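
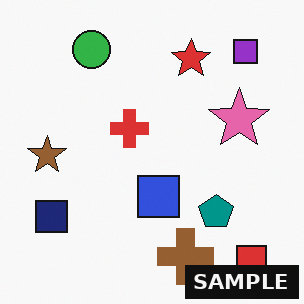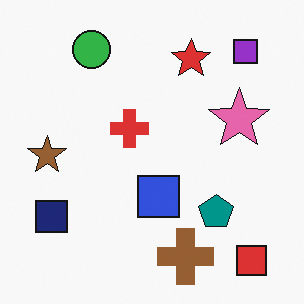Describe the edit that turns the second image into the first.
The image was watermarked with the text "SAMPLE" in the lower-right corner.

A dark label reading "SAMPLE" appears in the lower-right corner.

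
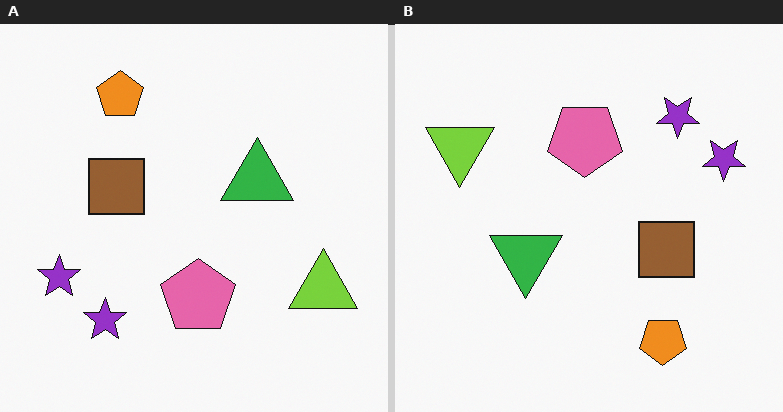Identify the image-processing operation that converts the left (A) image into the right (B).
It was rotated 180°.

The lime triangle sits in the bottom-right of the left (A) image and the top-left of the right (B) — consistent with a whole-image 180° rotation.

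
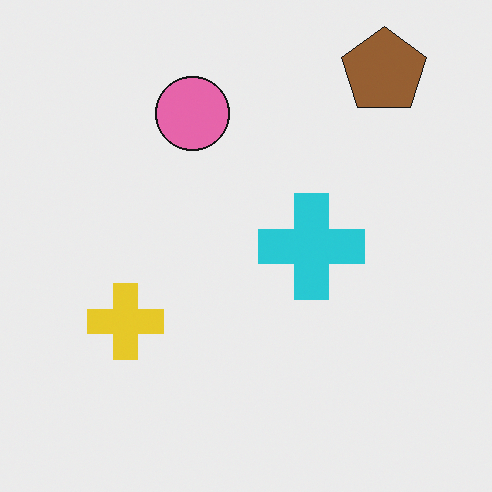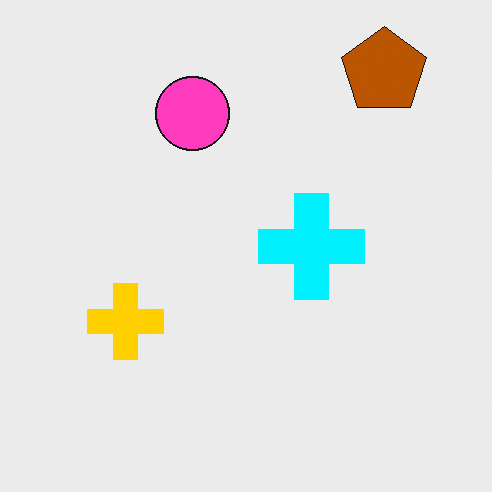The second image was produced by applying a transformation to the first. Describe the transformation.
It was made much more vivid (saturation change).

All colors are more vivid — a global saturation change.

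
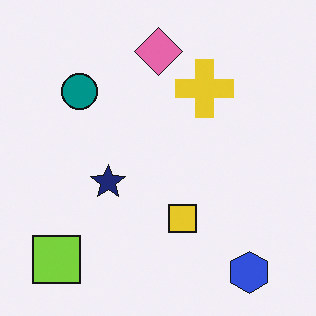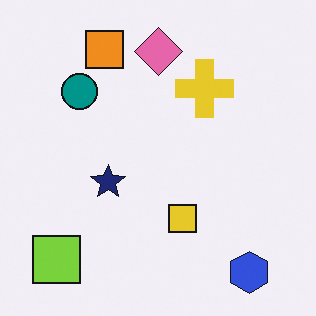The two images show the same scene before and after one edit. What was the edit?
It was overlaid with an additional orange square.

An orange square appears in the second image that is absent from the first.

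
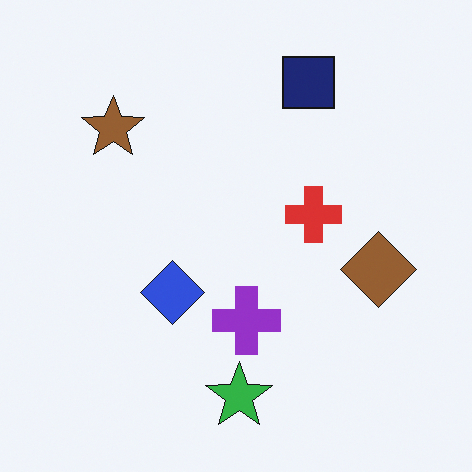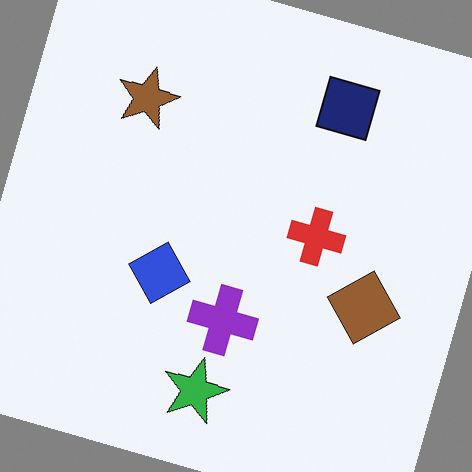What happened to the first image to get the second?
The transformation is: rotated clockwise by a moderate amount.

Every shape is tilted by the same angle and the image corners show triangular fill wedges — a whole-image rotation by a non-right angle.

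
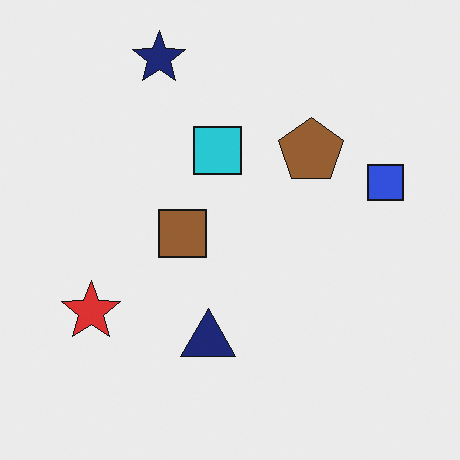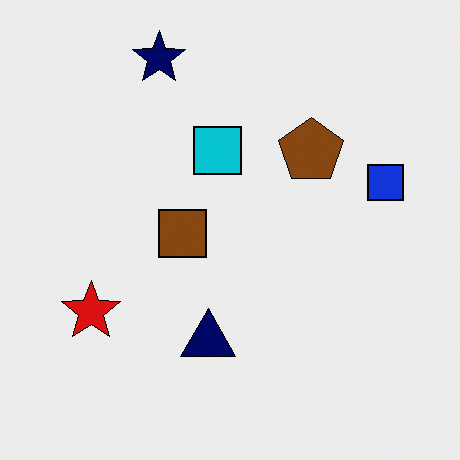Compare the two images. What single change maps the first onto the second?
It was given slightly increased contrast.

Tones are pushed away from mid-grey across the whole image — a global contrast change.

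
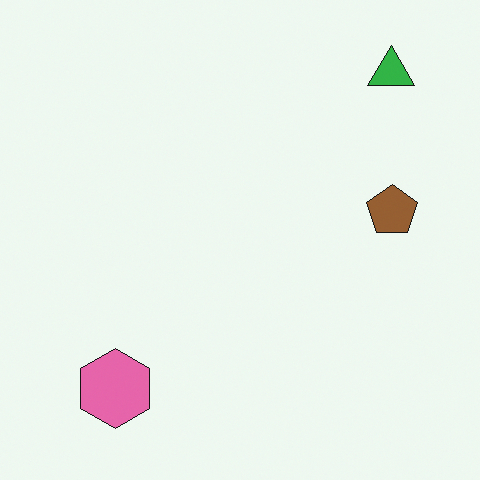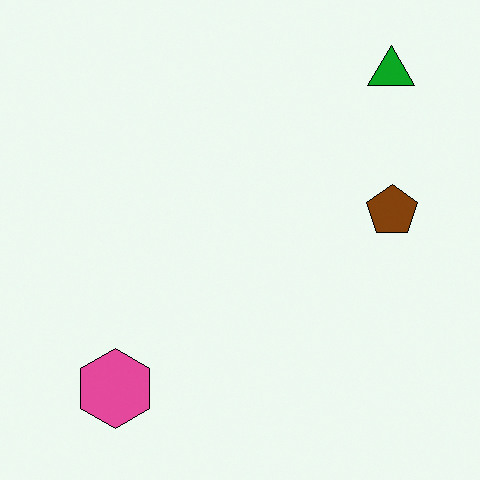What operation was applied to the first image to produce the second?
The second image is the first given slightly increased contrast.

Tones are pushed away from mid-grey across the whole image — a global contrast change.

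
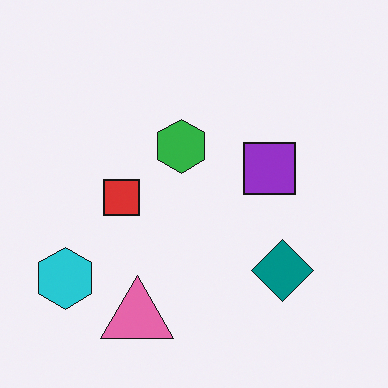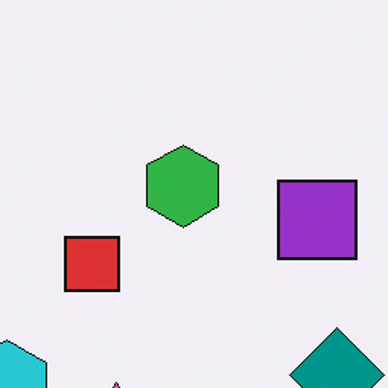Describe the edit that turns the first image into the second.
This is the original image cropped slightly and scaled back up.

The visible shapes are larger and the field of view is narrower; shapes near the original edges may be partly or wholly outside the frame — a crop-and-rescale.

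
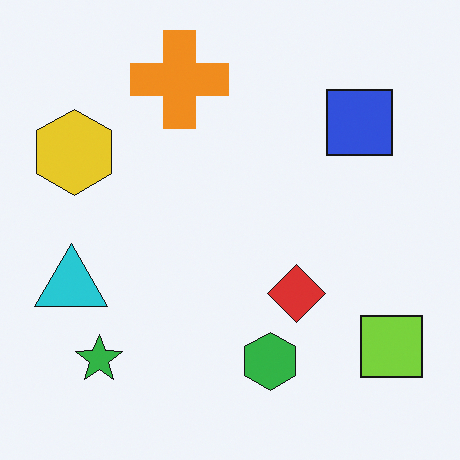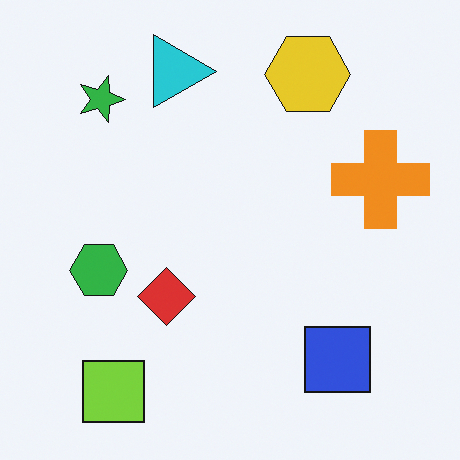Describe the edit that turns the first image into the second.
This is the original image rotated 90° clockwise.

The lime square sits in the bottom-right of the first image and the bottom-left of the second — consistent with a whole-image 90° clockwise rotation.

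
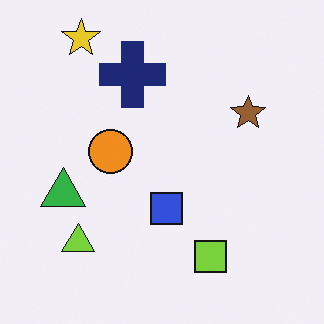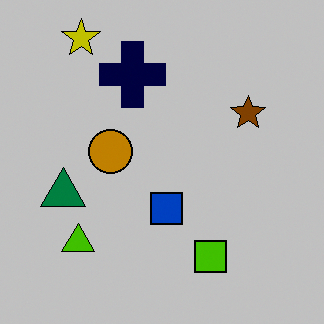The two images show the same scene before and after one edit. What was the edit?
The image was heavily posterized to just a handful of flat colors.

Each flat color has snapped to a coarser quantized level — most visibly, the near-white background has dropped to a flat grey.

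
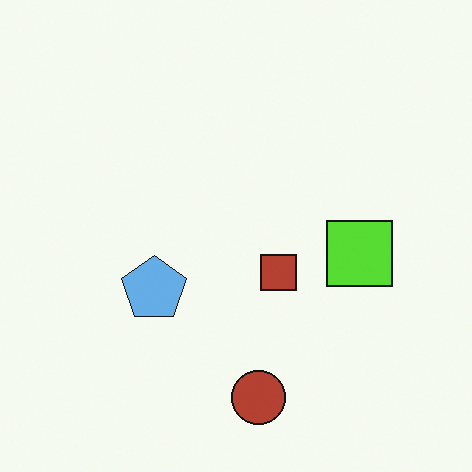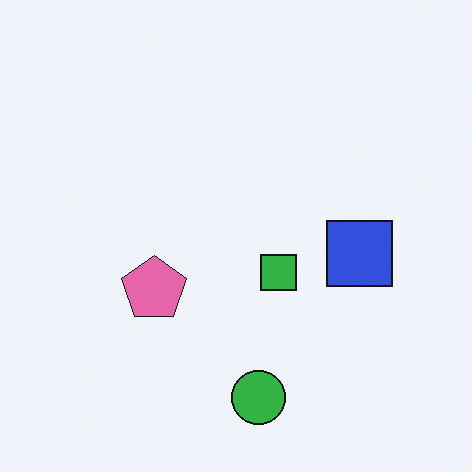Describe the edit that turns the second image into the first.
The image was hue-shifted through roughly half the color wheel.

Every shape's color has rotated by the same amount around the hue wheel — a uniform hue shift.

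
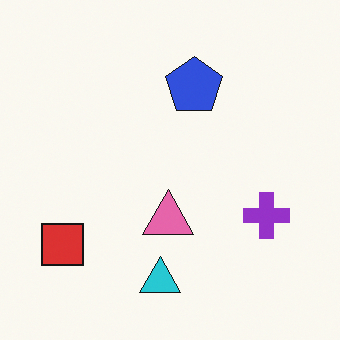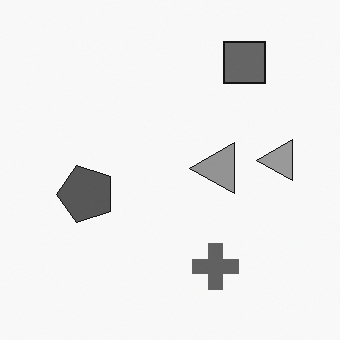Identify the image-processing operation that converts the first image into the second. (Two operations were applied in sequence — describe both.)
It was converted to grayscale, then transposed (reflected across the top-left ↔ bottom-right diagonal).

All color is removed — every shape is now a shade of grey. Shapes have swapped their row and column positions — what was in the top-right is now in the bottom-left — a diagonal reflection.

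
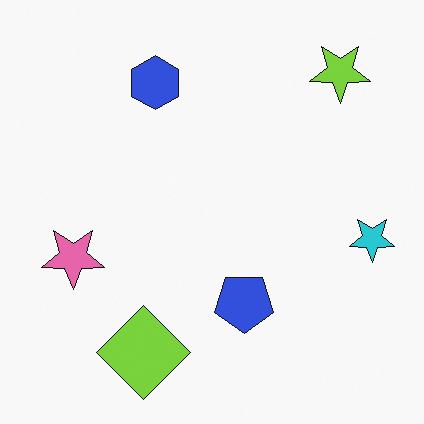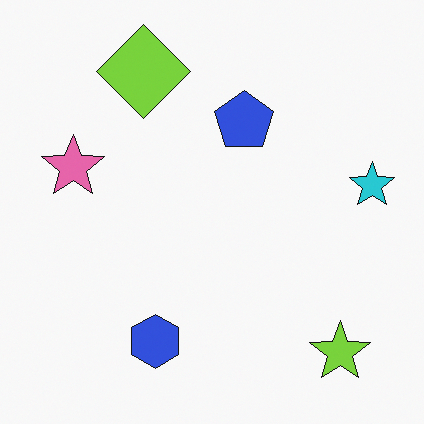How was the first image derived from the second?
It was flipped vertically (top ↔ bottom).

The lime diamond is in the top of the second image and the bottom of the first — shapes on opposite sides of the horizontal midline have swapped in a mirror flip.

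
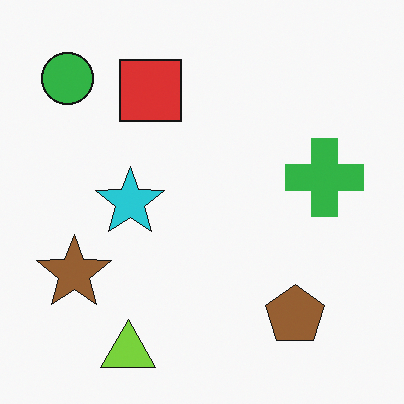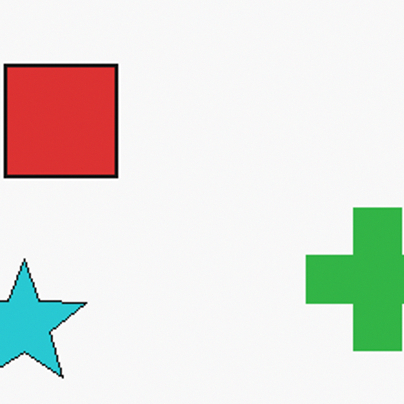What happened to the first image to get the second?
This is the original image cropped to a noticeably smaller region and rescaled.

The visible shapes are larger and the field of view is narrower; shapes near the original edges may be partly or wholly outside the frame — a crop-and-rescale.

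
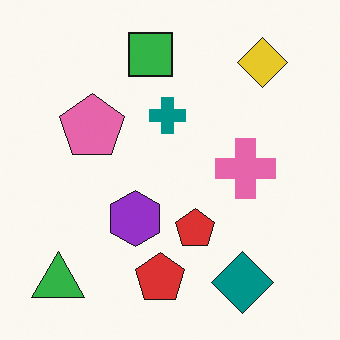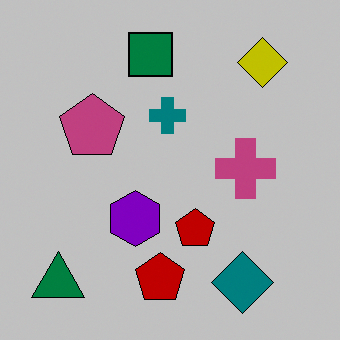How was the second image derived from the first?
The second image is the first heavily posterized to just a handful of flat colors.

Each flat color has snapped to a coarser quantized level — most visibly, the near-white background has dropped to a flat grey.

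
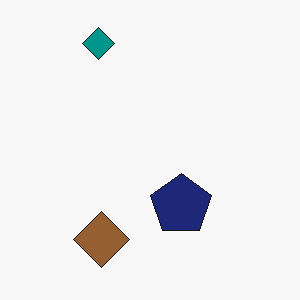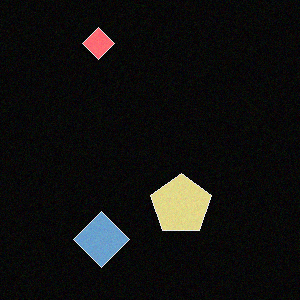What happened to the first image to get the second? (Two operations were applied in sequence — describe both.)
The transformation is: degraded with light additive noise, then color-inverted (negative).

Random speckle covers the whole image, including the flat background. The light background has become dark and every shape's color is its complement — a photographic negative.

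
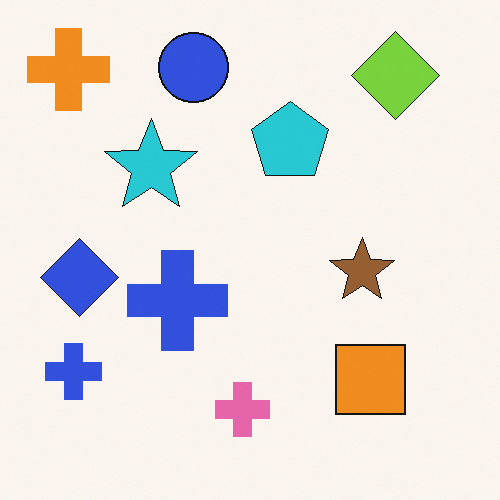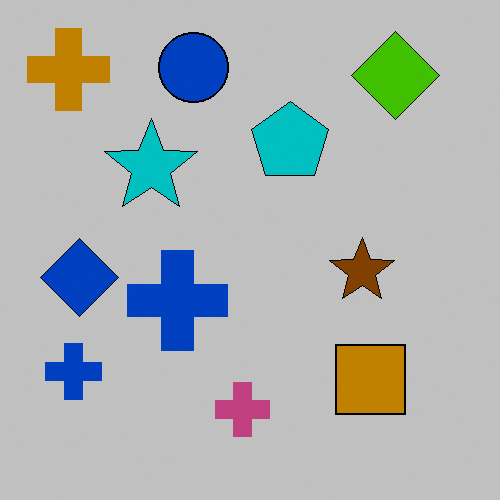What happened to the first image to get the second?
Heavily posterized to just a handful of flat colors.

Each flat color has snapped to a coarser quantized level — most visibly, the near-white background has dropped to a flat grey.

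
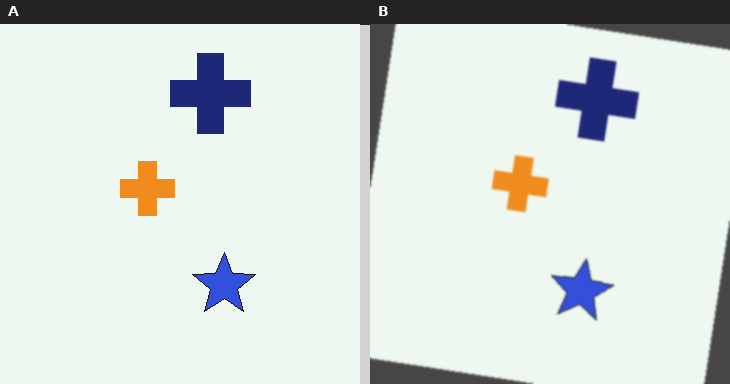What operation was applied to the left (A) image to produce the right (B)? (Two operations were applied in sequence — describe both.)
The transformation is: rotated clockwise by a slight angle, then lightly blurred.

Every shape is tilted by the same angle and the image corners show triangular fill wedges — a whole-image rotation by a non-right angle. Shape edges and outlines are uniformly softened across the whole image.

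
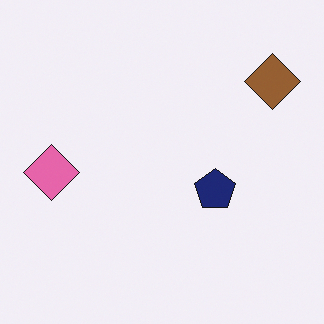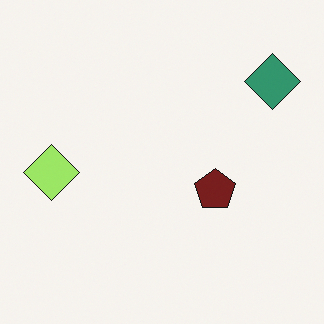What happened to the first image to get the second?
The transformation is: hue-shifted through roughly a third of the color wheel.

Every shape's color has rotated by the same amount around the hue wheel — a uniform hue shift.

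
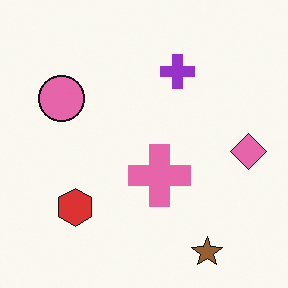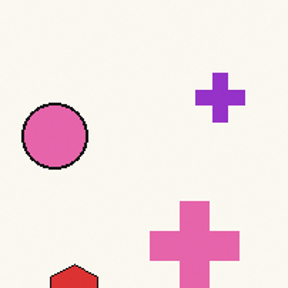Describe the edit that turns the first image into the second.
The image was cropped slightly and scaled back up.

The visible shapes are larger and the field of view is narrower; shapes near the original edges may be partly or wholly outside the frame — a crop-and-rescale.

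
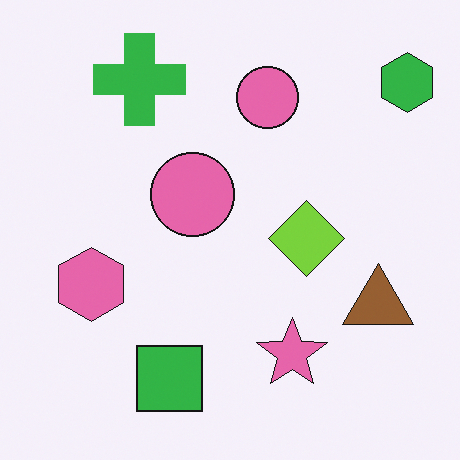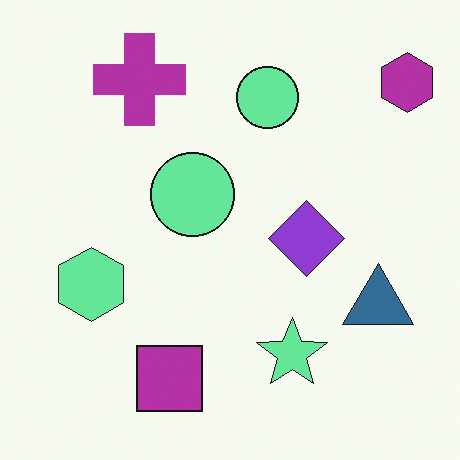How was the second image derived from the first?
It was hue-shifted through roughly half the color wheel.

Every shape's color has rotated by the same amount around the hue wheel — a uniform hue shift.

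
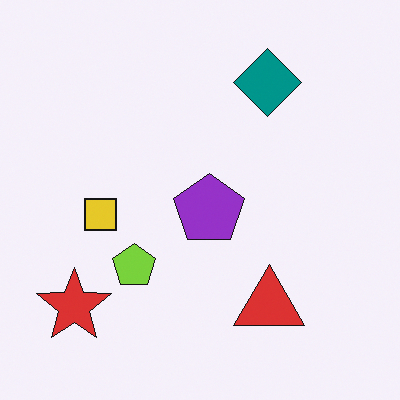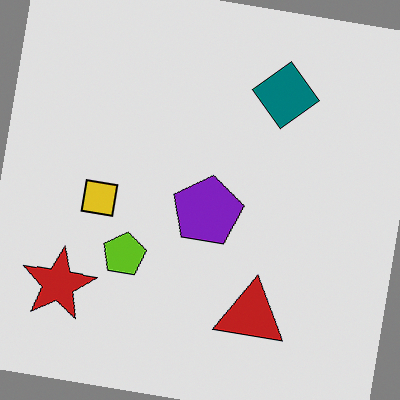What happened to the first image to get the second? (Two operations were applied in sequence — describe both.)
Rotated clockwise by a small amount, then posterized to a reduced palette.

Every shape is tilted by the same angle and the image corners show triangular fill wedges — a whole-image rotation by a non-right angle. Each flat color has snapped to a coarser quantized level — most visibly, the near-white background has dropped to a flat grey.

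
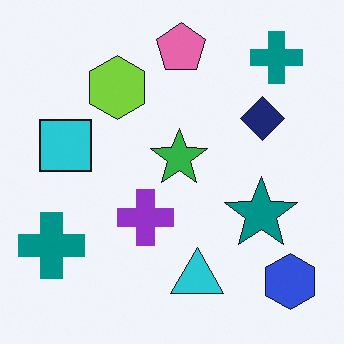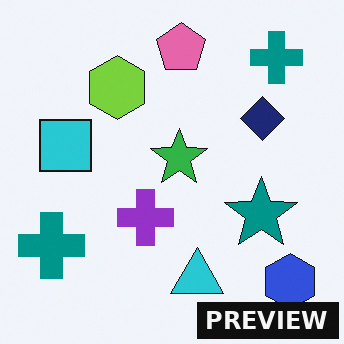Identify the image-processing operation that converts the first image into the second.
Watermarked with the text "PREVIEW" in the lower-right corner.

A dark label reading "PREVIEW" appears in the lower-right corner.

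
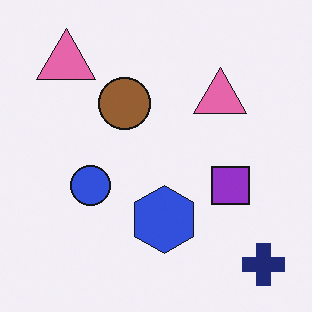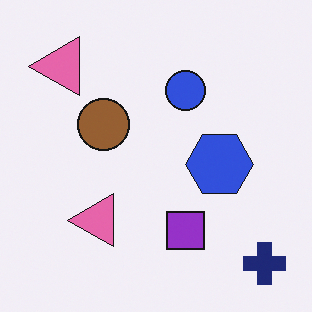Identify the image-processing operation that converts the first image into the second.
The second image is the first transposed (reflected across the top-left ↔ bottom-right diagonal).

Shapes have swapped their row and column positions — what was in the top-right is now in the bottom-left — a diagonal reflection.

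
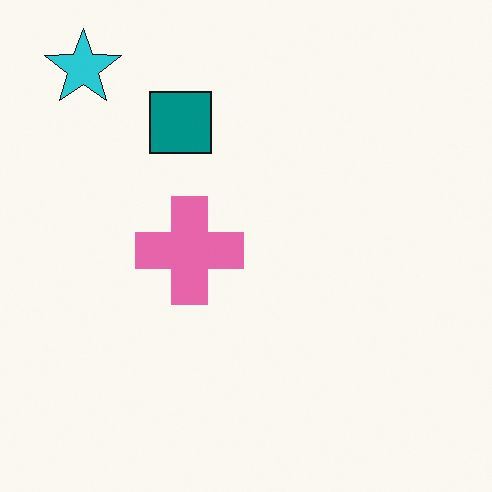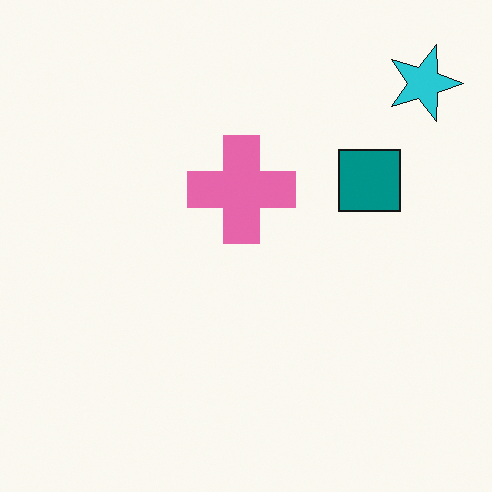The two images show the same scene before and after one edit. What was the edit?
The second image is the first rotated 90° clockwise.

The cyan star sits in the top-left of the first image and the top-right of the second — consistent with a whole-image 90° clockwise rotation.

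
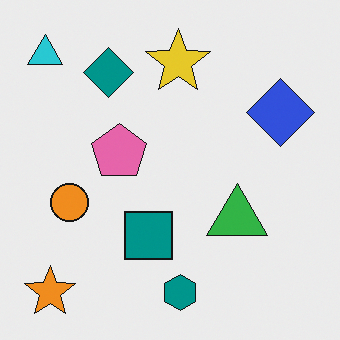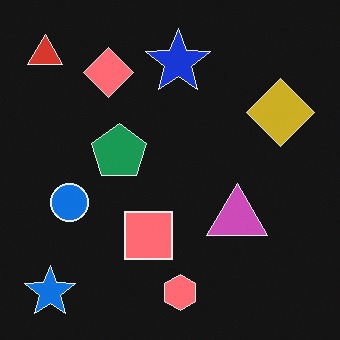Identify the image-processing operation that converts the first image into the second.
Color-inverted (negative).

The light background has become dark and every shape's color is its complement — a photographic negative.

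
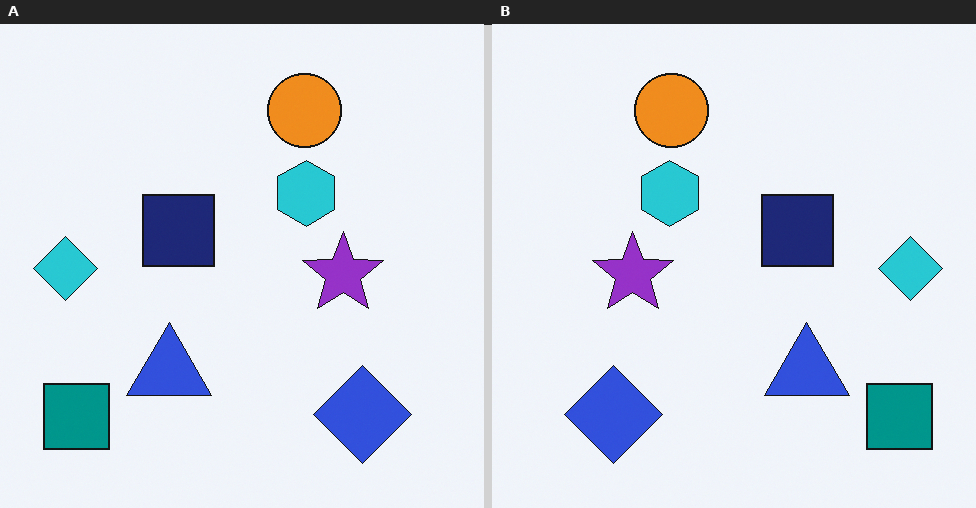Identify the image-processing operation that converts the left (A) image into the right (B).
This is the original image flipped horizontally (left ↔ right).

The cyan diamond is in the left of the left (A) image and the right of the right (B) — shapes on opposite sides of the vertical midline have swapped in a mirror flip.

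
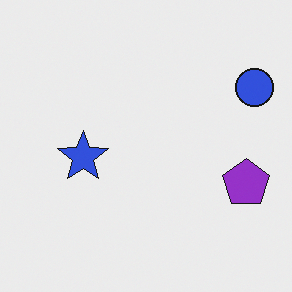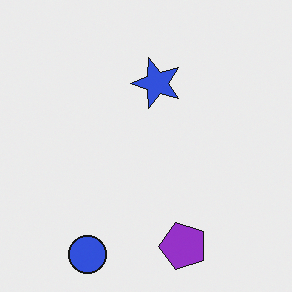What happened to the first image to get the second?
Transposed (reflected across the top-left ↔ bottom-right diagonal).

Shapes have swapped their row and column positions — what was in the top-right is now in the bottom-left — a diagonal reflection.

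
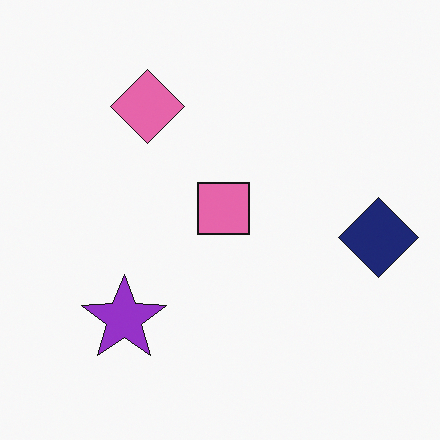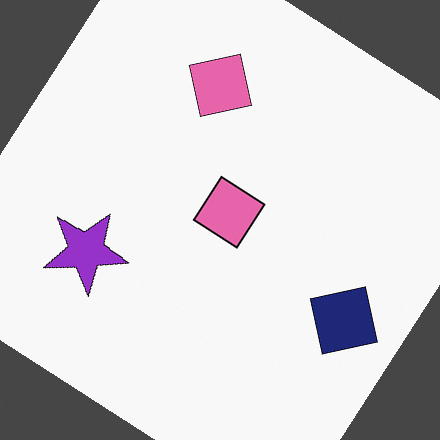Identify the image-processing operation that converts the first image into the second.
This is the original image rotated clockwise by a large amount — several tens of degrees.

Every shape is tilted by the same angle and the image corners show triangular fill wedges — a whole-image rotation by a non-right angle.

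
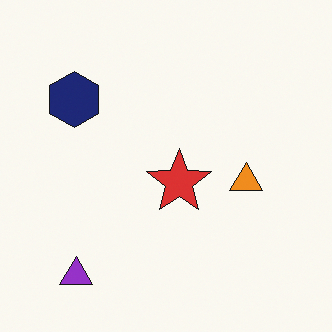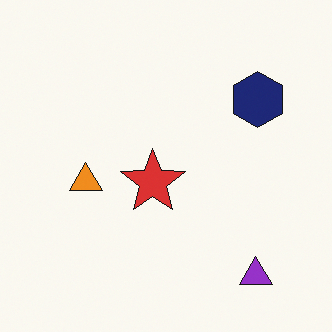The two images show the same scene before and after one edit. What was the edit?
Flipped horizontally (left ↔ right).

The navy hexagon is in the top-left of the first image and the top-right of the second — shapes on opposite sides of the vertical midline have swapped in a mirror flip.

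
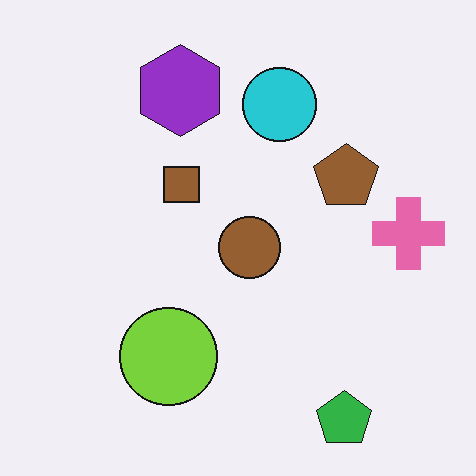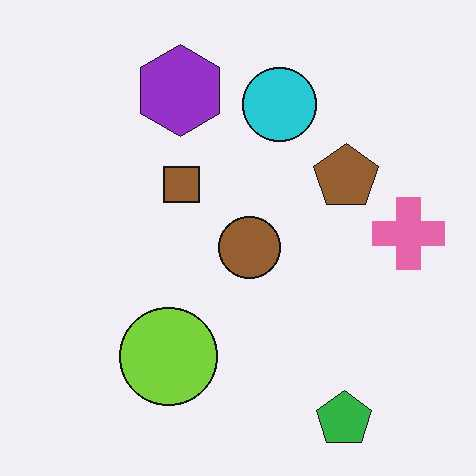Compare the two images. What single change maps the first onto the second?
The second image is the first given moderate JPEG compression.

Blocky 8×8 compression artifacts appear around shape edges and the flat background shows ringing — characteristic JPEG degradation.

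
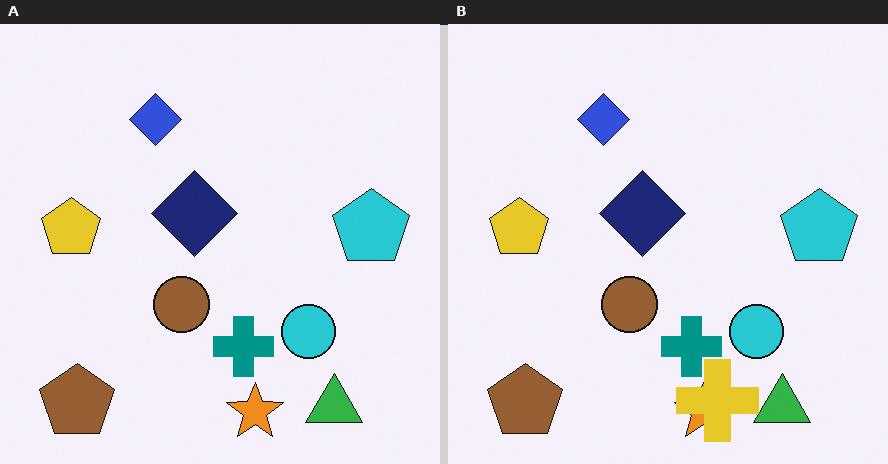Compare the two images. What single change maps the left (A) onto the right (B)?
The image was overlaid with an additional yellow cross.

A yellow cross appears in the right (B) image that is absent from the left (A).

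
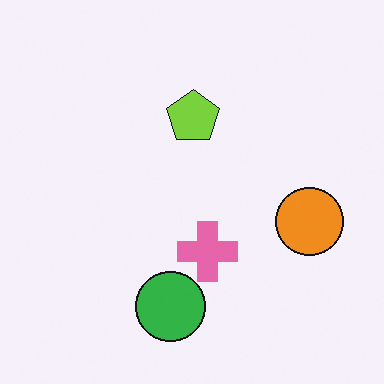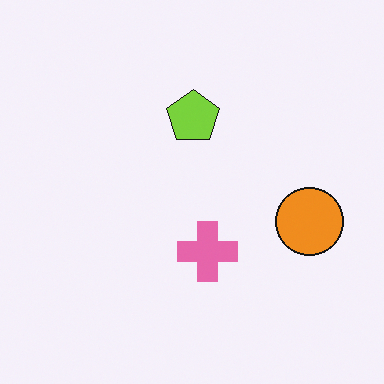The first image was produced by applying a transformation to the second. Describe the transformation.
It was overlaid with an additional green circle.

A green circle appears in the first image that is absent from the second.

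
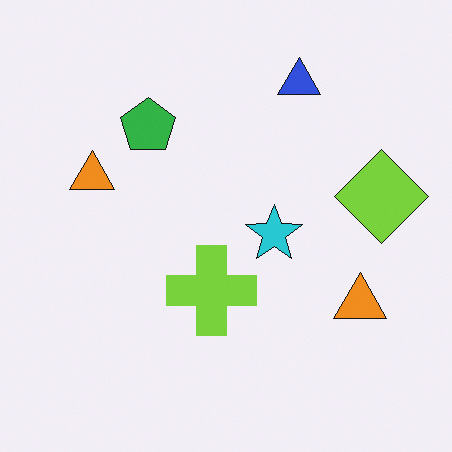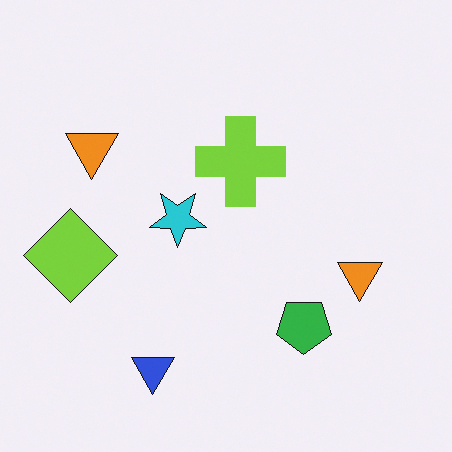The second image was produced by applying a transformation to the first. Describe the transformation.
It was rotated 180°.

The blue triangle sits in the top of the first image and the bottom of the second — consistent with a whole-image 180° rotation.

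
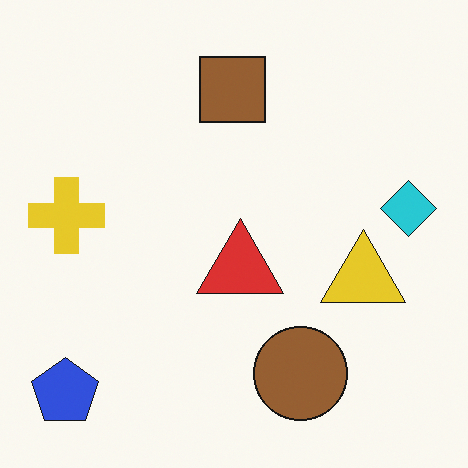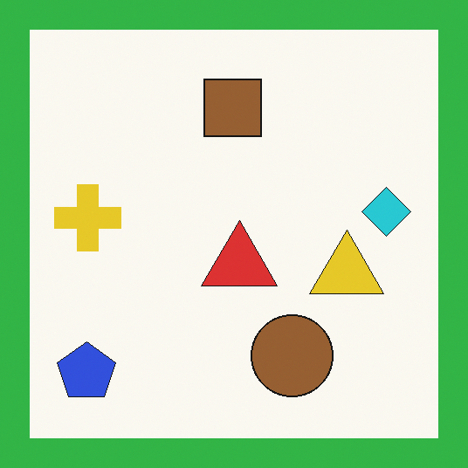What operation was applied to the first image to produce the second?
Framed with a green border.

A solid green frame runs around the edge of the second image, with the content slightly shrunk inside it.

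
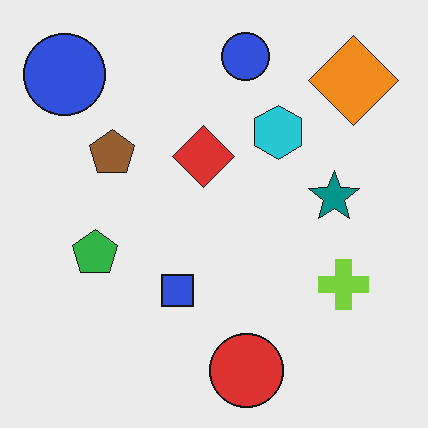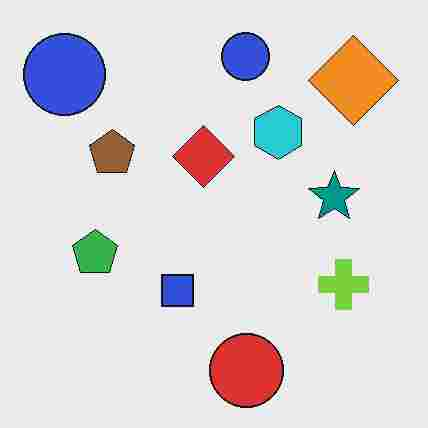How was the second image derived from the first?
The second image is the first heavily JPEG-compressed with obvious blocking artifacts.

Blocky 8×8 compression artifacts appear around shape edges and the flat background shows ringing — characteristic JPEG degradation.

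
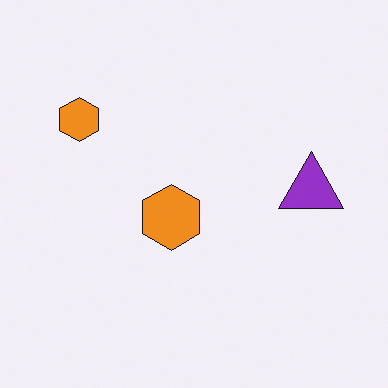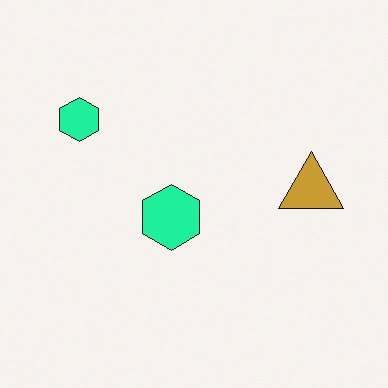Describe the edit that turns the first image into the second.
It was hue-shifted by a moderate amount.

Every shape's color has rotated by the same amount around the hue wheel — a uniform hue shift.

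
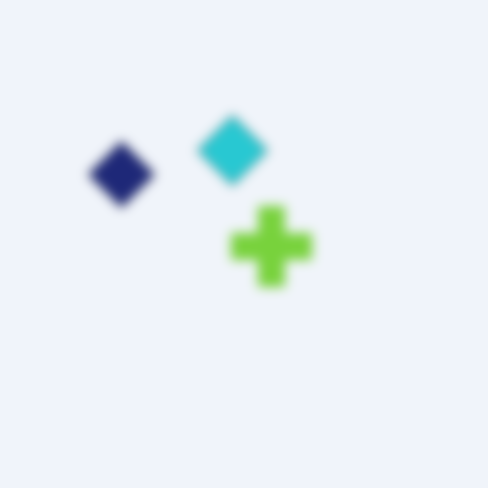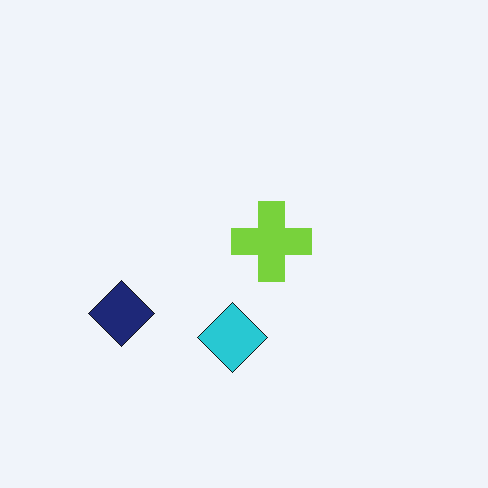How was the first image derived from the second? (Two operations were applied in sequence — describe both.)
The image was heavily blurred, then flipped vertically (top ↔ bottom).

Shape edges and outlines are uniformly softened across the whole image. The cyan diamond is in the bottom of the second image and the top of the first — shapes on opposite sides of the horizontal midline have swapped in a mirror flip.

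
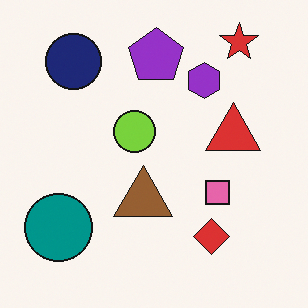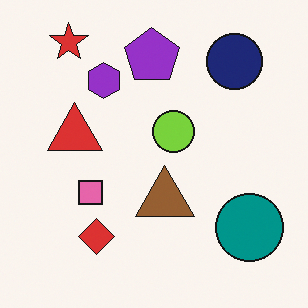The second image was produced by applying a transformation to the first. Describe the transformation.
Flipped horizontally (left ↔ right).

The teal circle is in the bottom-left of the first image and the bottom-right of the second — shapes on opposite sides of the vertical midline have swapped in a mirror flip.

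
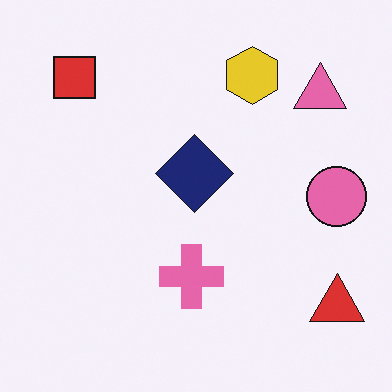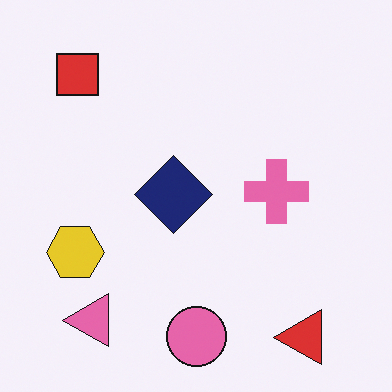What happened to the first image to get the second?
The second image is the first transposed (reflected across the top-left ↔ bottom-right diagonal).

Shapes have swapped their row and column positions — what was in the top-right is now in the bottom-left — a diagonal reflection.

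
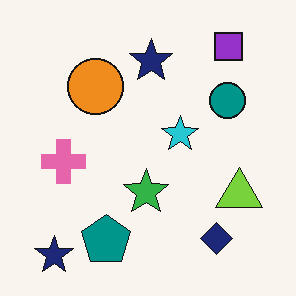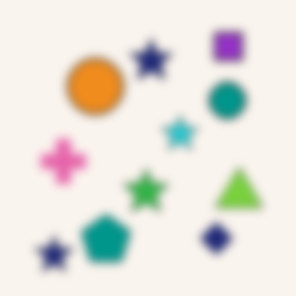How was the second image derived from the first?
It was noticeably gaussian-blurred.

Shape edges and outlines are uniformly softened across the whole image.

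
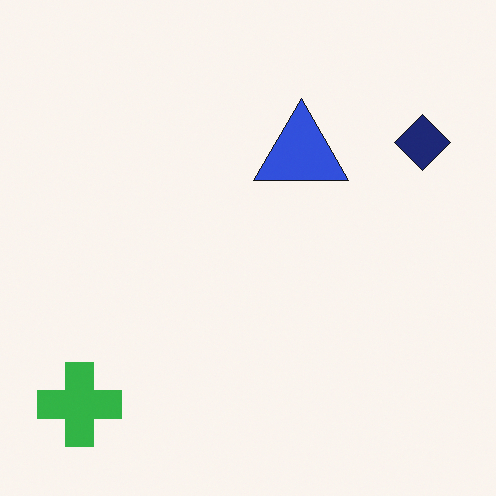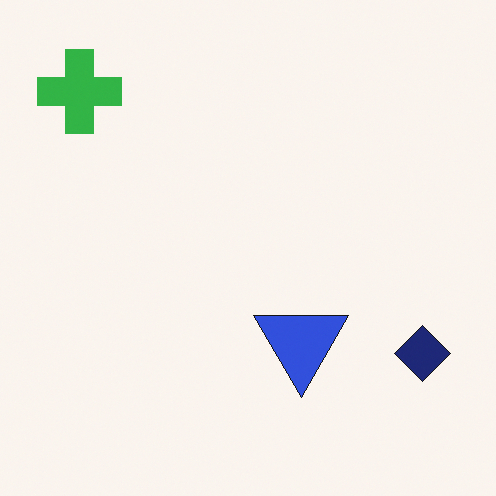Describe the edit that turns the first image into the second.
This is the original image flipped vertically (top ↔ bottom).

The green cross is in the bottom-left of the first image and the top-left of the second — shapes on opposite sides of the horizontal midline have swapped in a mirror flip.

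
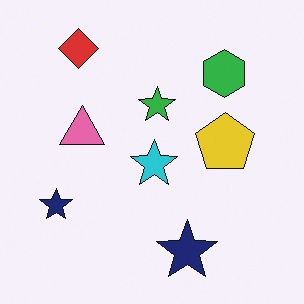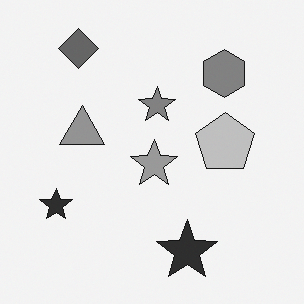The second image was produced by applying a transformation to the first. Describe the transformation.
The second image is the first converted to grayscale.

All color is removed — every shape is now a shade of grey.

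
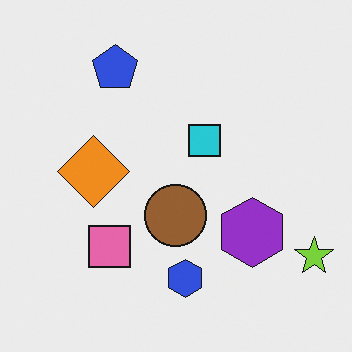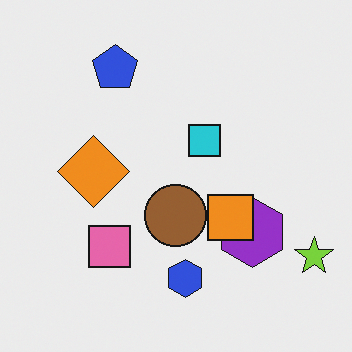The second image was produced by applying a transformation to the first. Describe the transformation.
The transformation is: overlaid with an additional orange square.

An orange square appears in the second image that is absent from the first.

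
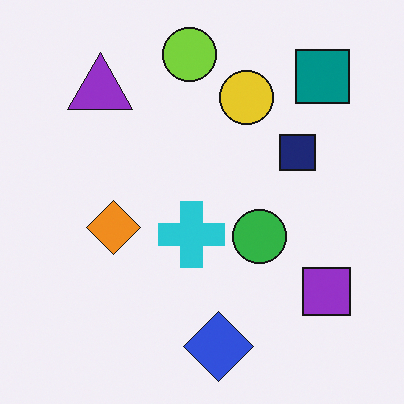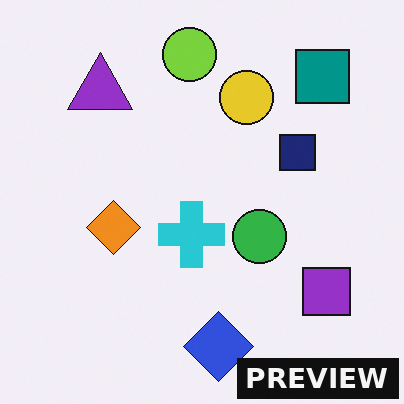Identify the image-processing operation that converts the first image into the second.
Watermarked with the text "PREVIEW" in the lower-right corner.

A dark label reading "PREVIEW" appears in the lower-right corner.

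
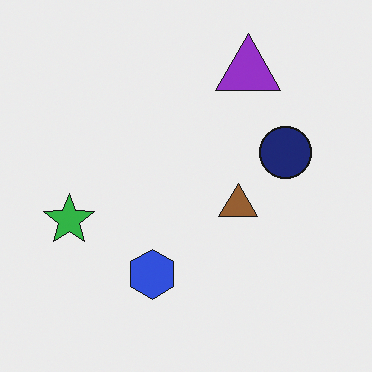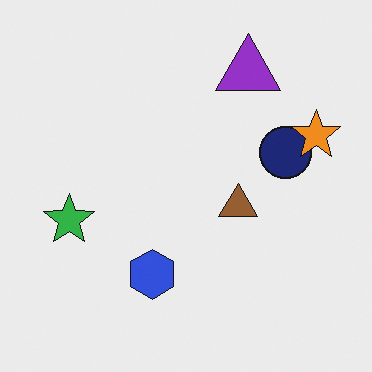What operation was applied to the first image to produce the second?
This is the original image overlaid with an additional orange star.

An orange star appears in the second image that is absent from the first.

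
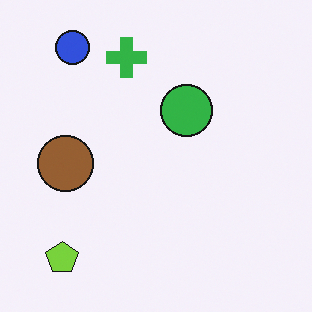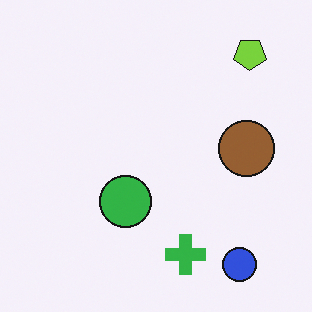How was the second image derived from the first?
The image was rotated 180°.

The lime pentagon sits in the bottom-left of the first image and the top-right of the second — consistent with a whole-image 180° rotation.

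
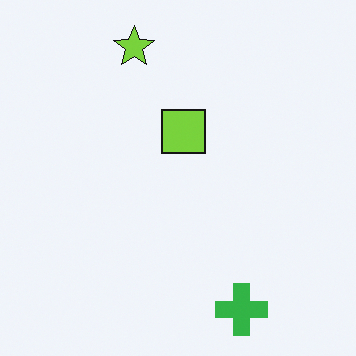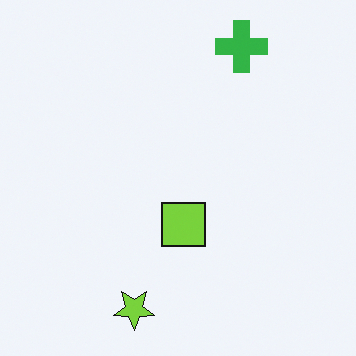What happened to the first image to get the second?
The second image is the first flipped vertically (top ↔ bottom).

The green cross is in the bottom-right of the first image and the top-right of the second — shapes on opposite sides of the horizontal midline have swapped in a mirror flip.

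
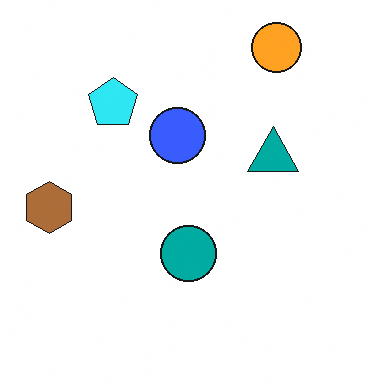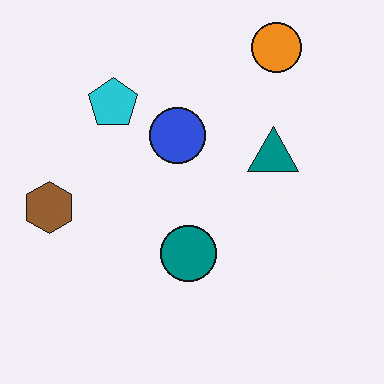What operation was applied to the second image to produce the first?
The image was brightened a little.

Every pixel — background and shapes alike — is uniformly brightened.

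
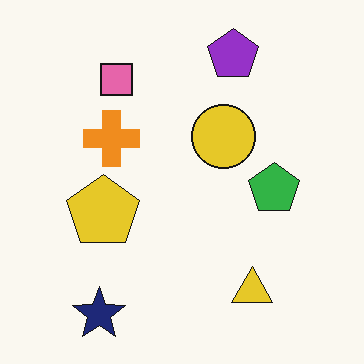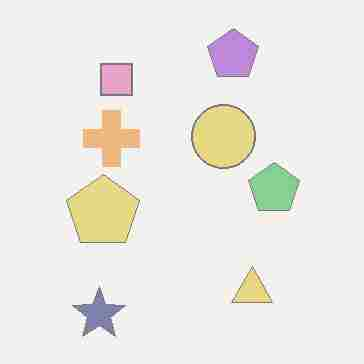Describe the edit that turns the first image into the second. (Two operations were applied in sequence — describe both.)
Given much lower contrast, then degraded with heavy JPEG compression.

Tones are pushed toward mid-grey across the whole image — a global contrast change. Blocky 8×8 compression artifacts appear around shape edges and the flat background shows ringing — characteristic JPEG degradation.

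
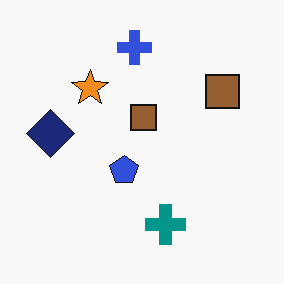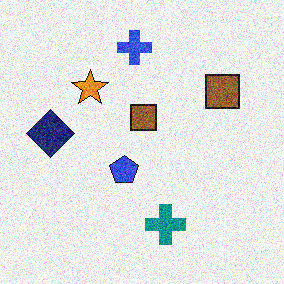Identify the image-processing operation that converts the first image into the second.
Degraded with a thick layer of grain.

Random speckle covers the whole image, including the flat background.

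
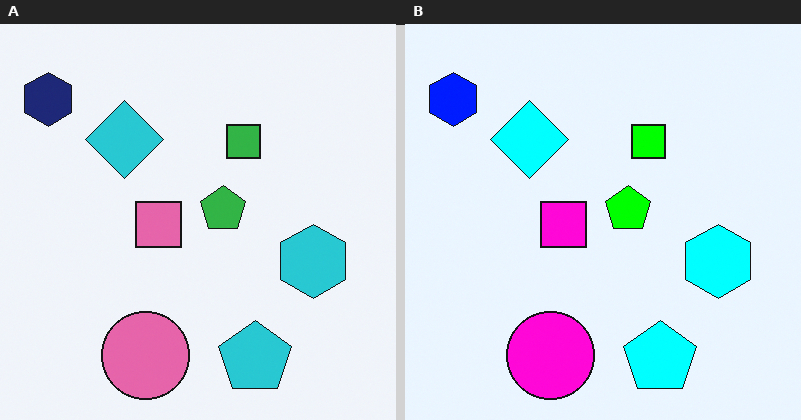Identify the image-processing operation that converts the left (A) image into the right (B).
It was made much more vivid (saturation change).

All colors are more vivid — a global saturation change.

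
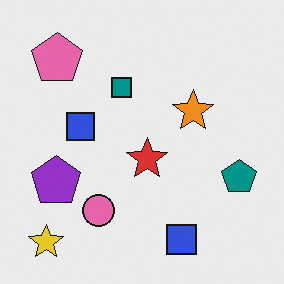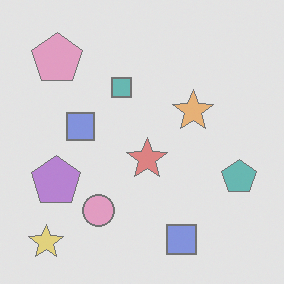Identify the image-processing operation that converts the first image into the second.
It was washed out (contrast reduced).

Tones are pushed toward mid-grey across the whole image — a global contrast change.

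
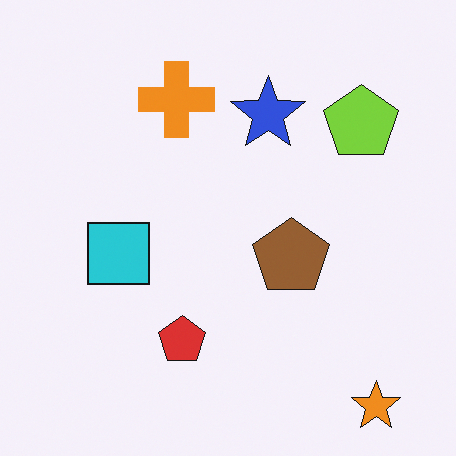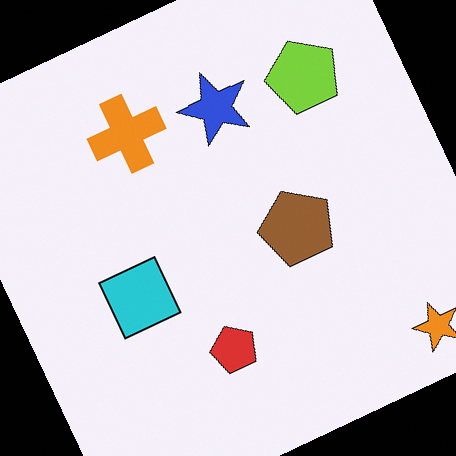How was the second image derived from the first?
Rotated counter-clockwise by a moderate amount.

Every shape is tilted by the same angle and the image corners show triangular fill wedges — a whole-image rotation by a non-right angle.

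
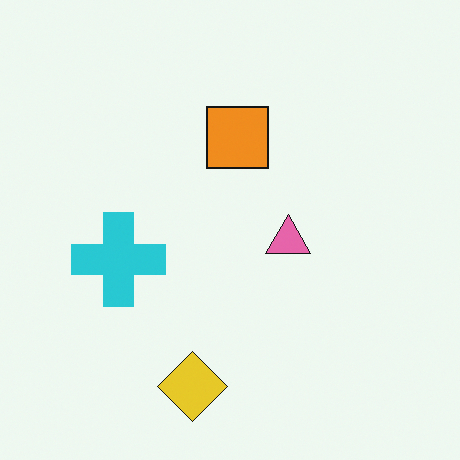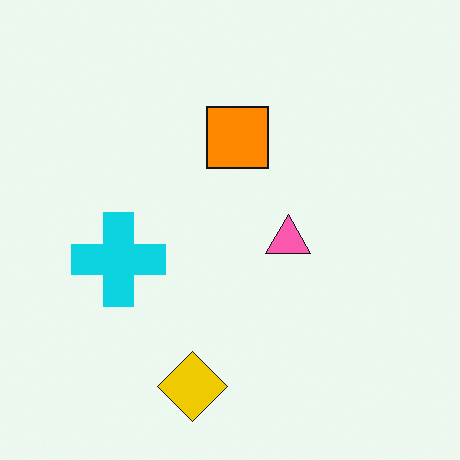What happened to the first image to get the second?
The transformation is: slightly oversaturated.

All colors are more vivid — a global saturation change.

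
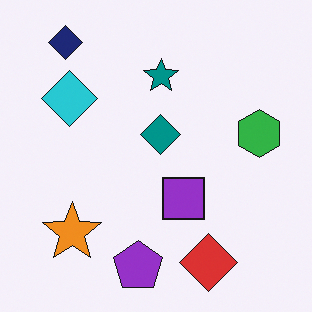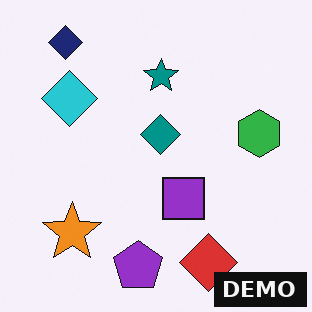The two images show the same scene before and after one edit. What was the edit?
The second image is the first watermarked with the text "DEMO" in the lower-right corner.

A dark label reading "DEMO" appears in the lower-right corner.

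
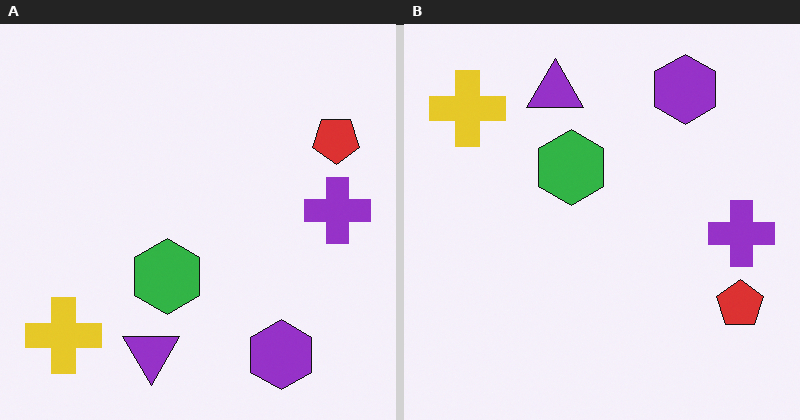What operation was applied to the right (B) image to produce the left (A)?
Flipped vertically (top ↔ bottom).

The purple hexagon is in the top-right of the right (B) image and the bottom-right of the left (A) — shapes on opposite sides of the horizontal midline have swapped in a mirror flip.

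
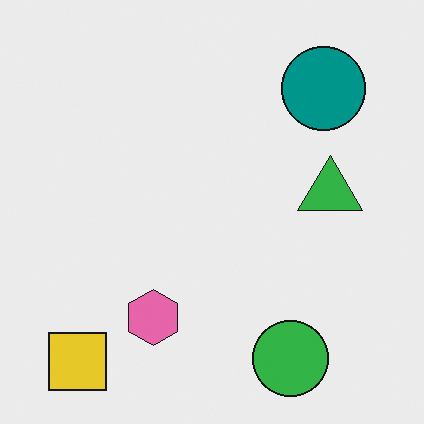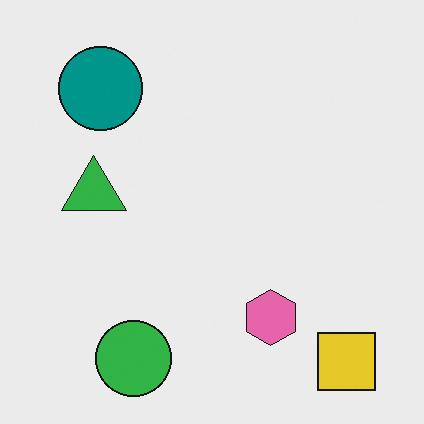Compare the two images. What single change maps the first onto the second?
This is the original image flipped horizontally (left ↔ right).

The yellow square is in the bottom-left of the first image and the bottom-right of the second — shapes on opposite sides of the vertical midline have swapped in a mirror flip.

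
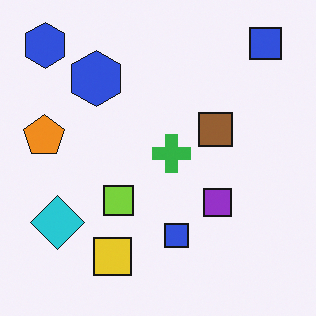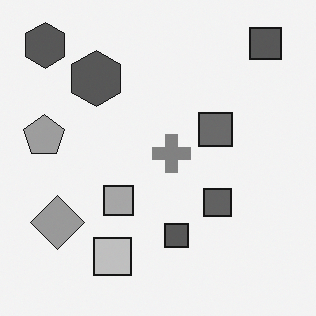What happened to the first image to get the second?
The second image is the first converted to grayscale.

All color is removed — every shape is now a shade of grey.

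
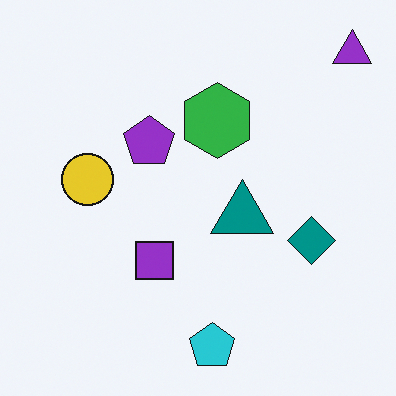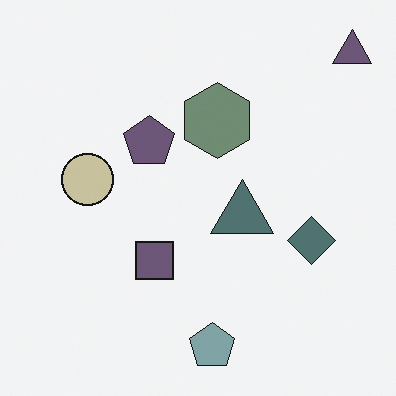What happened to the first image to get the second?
The second image is the first made much more muted (saturation change).

All colors are more muted and greyish — a global saturation change.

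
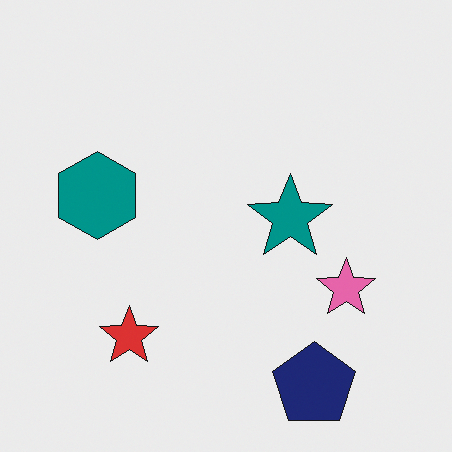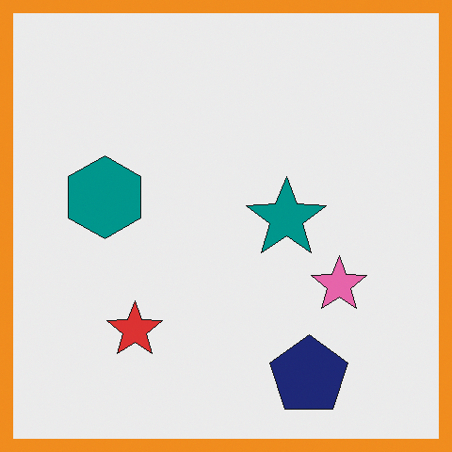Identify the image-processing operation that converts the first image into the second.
Framed with a orange border.

A solid orange frame runs around the edge of the second image, with the content slightly shrunk inside it.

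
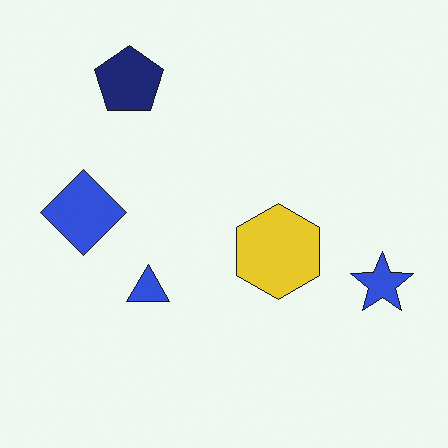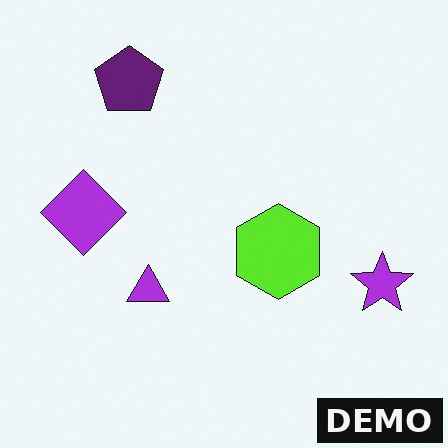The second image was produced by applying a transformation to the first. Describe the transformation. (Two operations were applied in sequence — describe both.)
The image was hue-shifted slightly, then watermarked with the text "DEMO" in the lower-right corner.

Every shape's color has rotated by the same amount around the hue wheel — a uniform hue shift. A dark label reading "DEMO" appears in the lower-right corner.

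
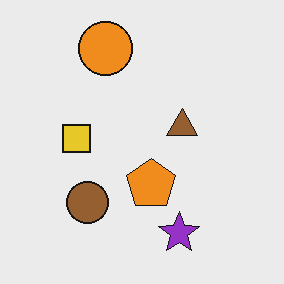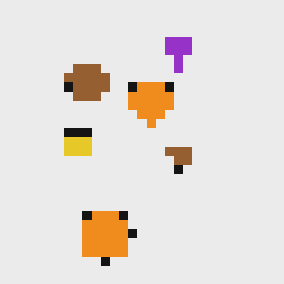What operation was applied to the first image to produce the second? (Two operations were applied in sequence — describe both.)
The second image is the first flipped vertically (top ↔ bottom), then heavily pixelated into large blocks.

The orange circle is in the top of the first image and the bottom of the second — shapes on opposite sides of the horizontal midline have swapped in a mirror flip. Shapes are reduced to large square blocks; fine edges and outlines are lost — a downscale-then-upscale (mosaic) effect.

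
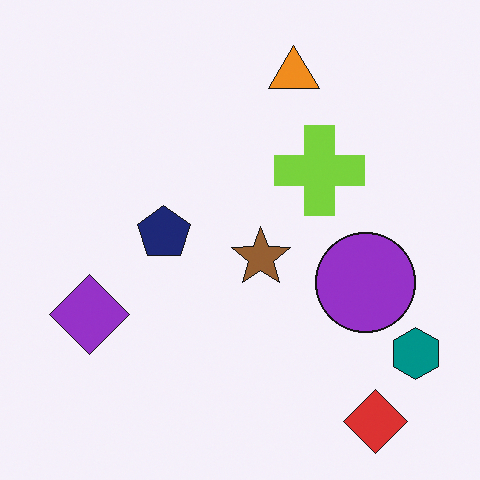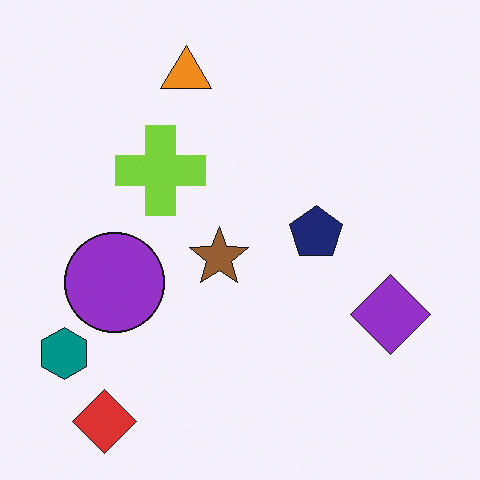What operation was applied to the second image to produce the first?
The image was flipped horizontally (left ↔ right).

The teal hexagon is in the bottom-left of the second image and the bottom-right of the first — shapes on opposite sides of the vertical midline have swapped in a mirror flip.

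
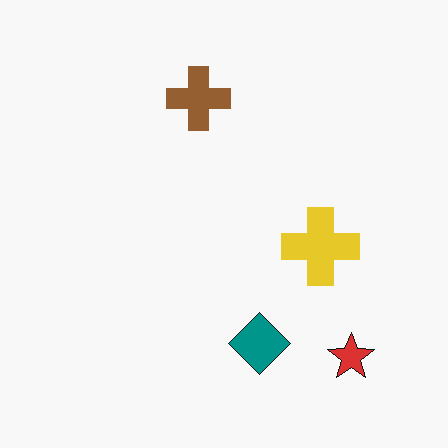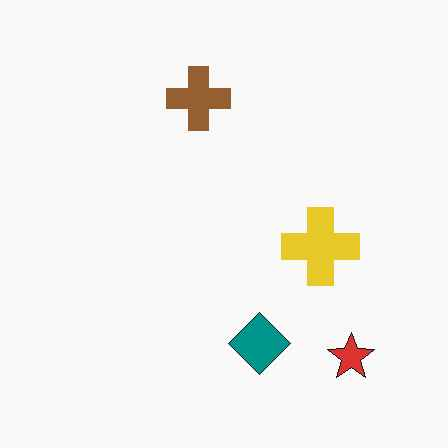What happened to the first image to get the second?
The transformation is: JPEG-compressed with visible artifacts.

Blocky 8×8 compression artifacts appear around shape edges and the flat background shows ringing — characteristic JPEG degradation.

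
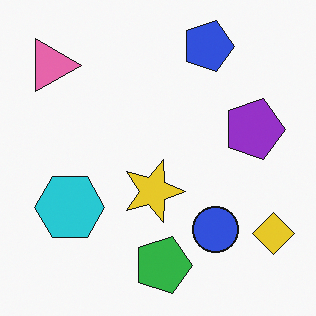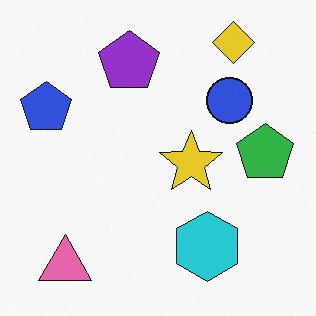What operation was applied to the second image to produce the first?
The transformation is: rotated 90° clockwise.

The pink triangle sits in the bottom-left of the second image and the top-left of the first — consistent with a whole-image 90° clockwise rotation.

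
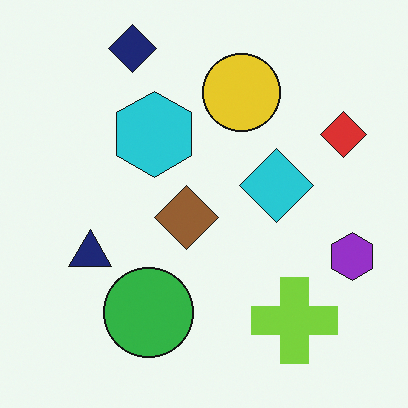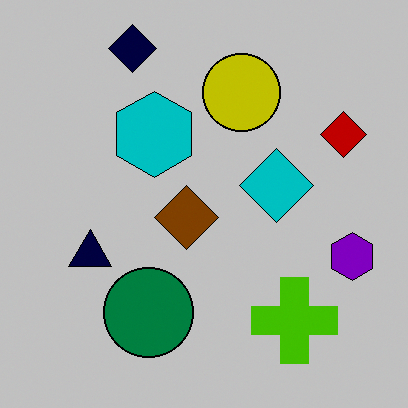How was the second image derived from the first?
The transformation is: aggressively posterized.

Each flat color has snapped to a coarser quantized level — most visibly, the near-white background has dropped to a flat grey.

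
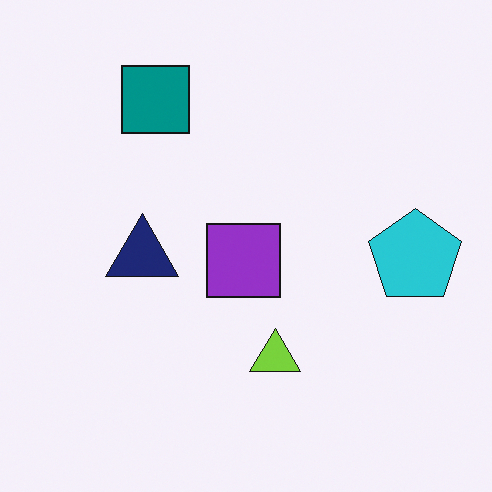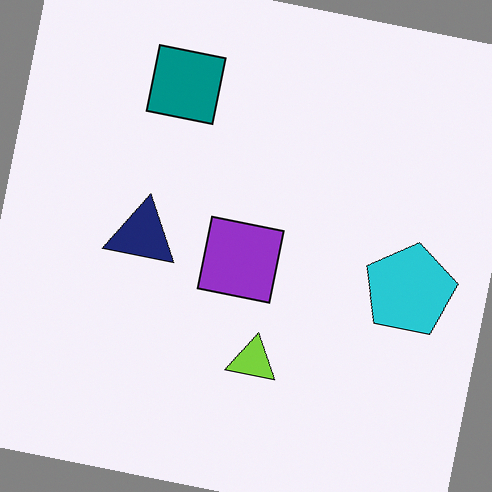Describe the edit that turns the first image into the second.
The transformation is: rotated clockwise by a small amount.

Every shape is tilted by the same angle and the image corners show triangular fill wedges — a whole-image rotation by a non-right angle.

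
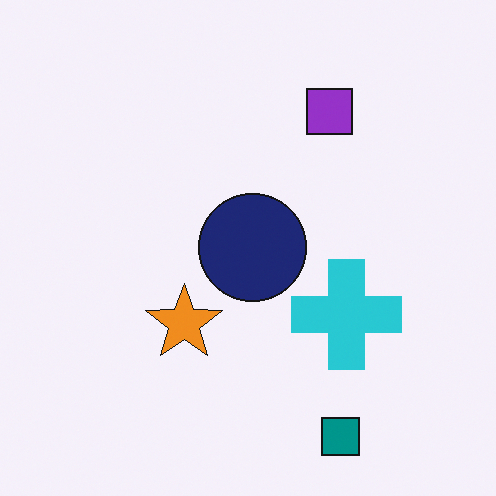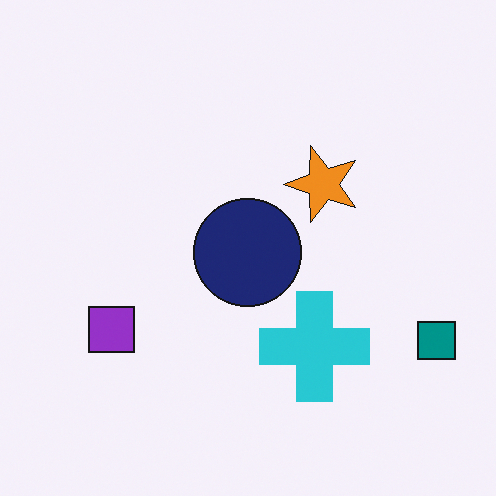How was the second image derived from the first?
Transposed (reflected across the top-left ↔ bottom-right diagonal).

Shapes have swapped their row and column positions — what was in the top-right is now in the bottom-left — a diagonal reflection.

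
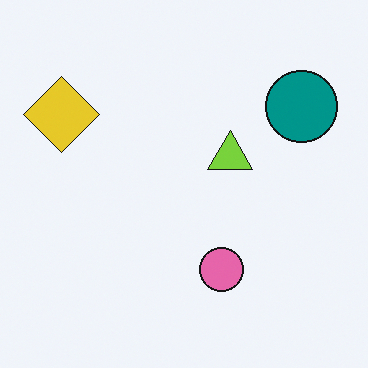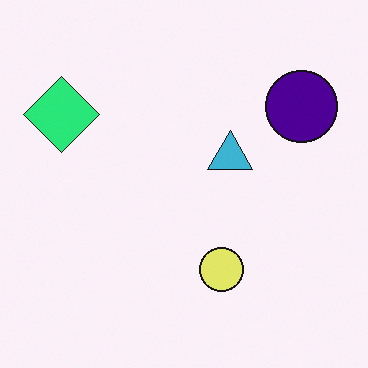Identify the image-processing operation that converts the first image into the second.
The transformation is: hue-shifted noticeably.

Every shape's color has rotated by the same amount around the hue wheel — a uniform hue shift.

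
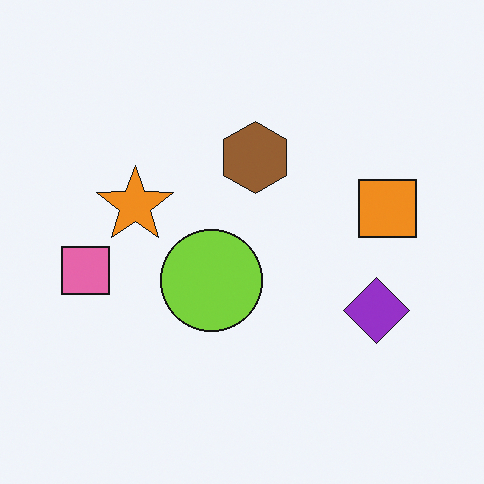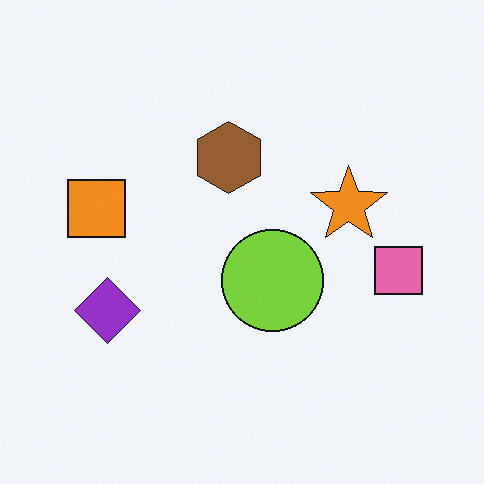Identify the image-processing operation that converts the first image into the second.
The image was flipped horizontally (left ↔ right).

The pink square is in the left of the first image and the right of the second — shapes on opposite sides of the vertical midline have swapped in a mirror flip.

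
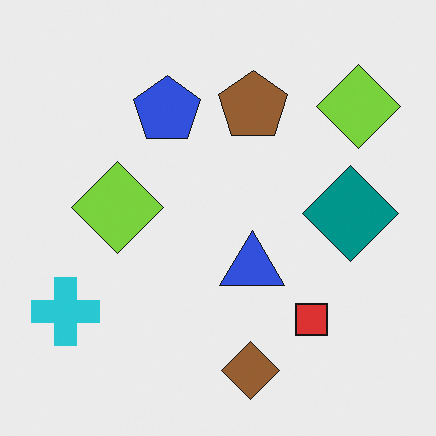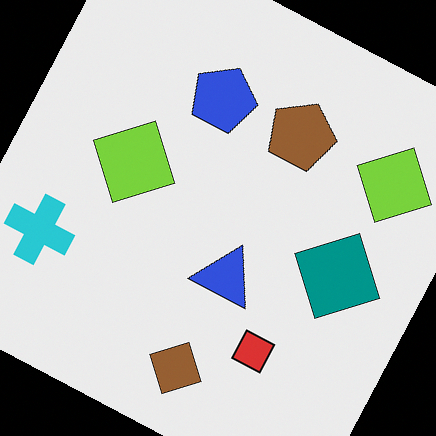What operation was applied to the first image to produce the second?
Rotated clockwise by a clearly visible amount.

Every shape is tilted by the same angle and the image corners show triangular fill wedges — a whole-image rotation by a non-right angle.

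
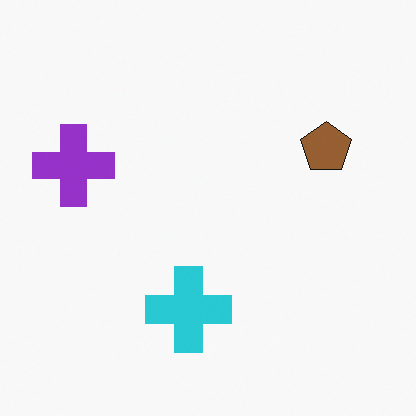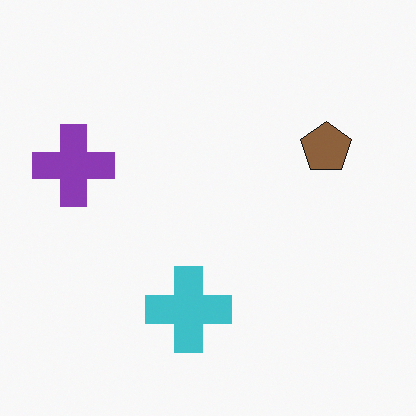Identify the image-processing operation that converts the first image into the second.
The second image is the first slightly desaturated.

All colors are more muted and greyish — a global saturation change.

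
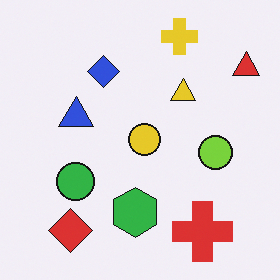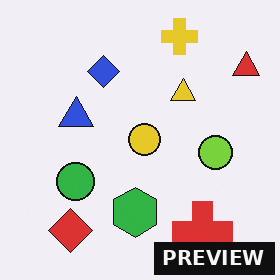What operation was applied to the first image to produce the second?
It was watermarked with the text "PREVIEW" in the lower-right corner.

A dark label reading "PREVIEW" appears in the lower-right corner.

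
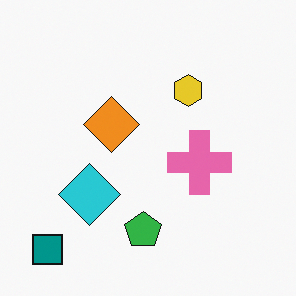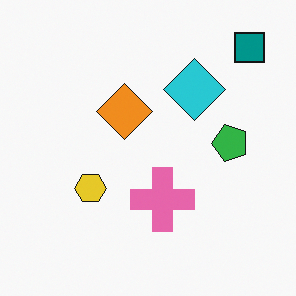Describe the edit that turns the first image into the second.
Transposed (reflected across the top-left ↔ bottom-right diagonal).

Shapes have swapped their row and column positions — what was in the top-right is now in the bottom-left — a diagonal reflection.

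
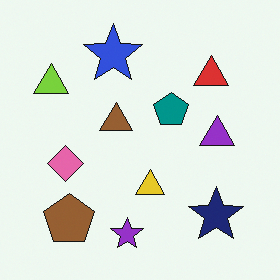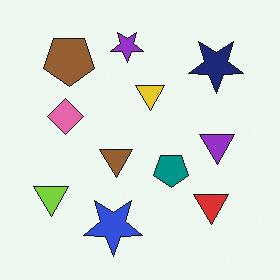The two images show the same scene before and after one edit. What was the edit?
Flipped vertically (top ↔ bottom).

The purple star is in the bottom of the first image and the top of the second — shapes on opposite sides of the horizontal midline have swapped in a mirror flip.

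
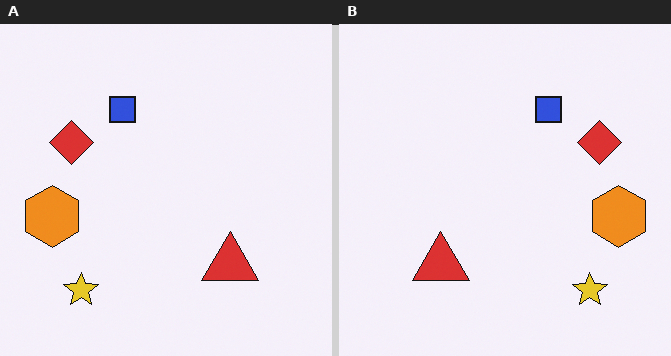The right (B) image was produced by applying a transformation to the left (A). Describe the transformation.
Flipped horizontally (left ↔ right).

The orange hexagon is in the left of the left (A) image and the right of the right (B) — shapes on opposite sides of the vertical midline have swapped in a mirror flip.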